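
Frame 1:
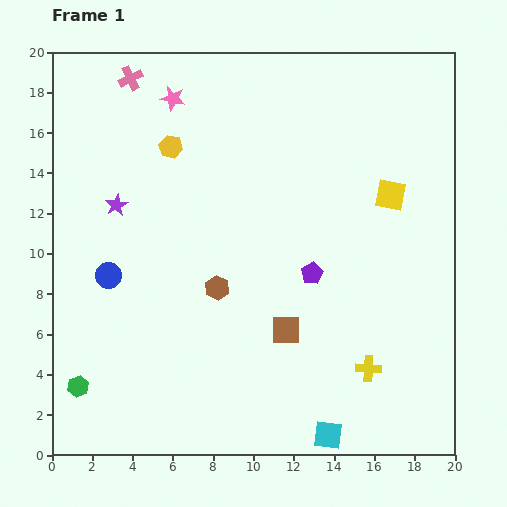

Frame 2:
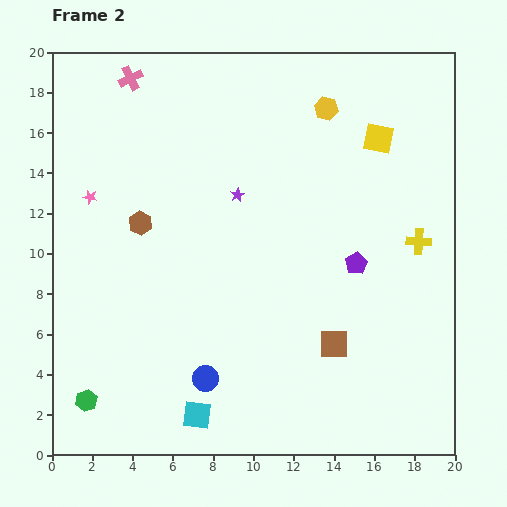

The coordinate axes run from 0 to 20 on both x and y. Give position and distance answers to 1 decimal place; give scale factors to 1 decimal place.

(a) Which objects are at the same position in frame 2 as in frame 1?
the pink cross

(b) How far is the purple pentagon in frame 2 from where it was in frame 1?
2.3

The purple pentagon moved from (12.9, 9.0) to (15.1, 9.5), a distance of √(2.2² + 0.5²) ≈ 2.3.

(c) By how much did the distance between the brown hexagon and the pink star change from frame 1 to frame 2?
-6.9

Distance in frame 1: 9.7. Distance in frame 2: 2.8.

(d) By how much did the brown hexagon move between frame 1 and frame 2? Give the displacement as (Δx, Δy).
(-3.8, 3.2)

The brown hexagon was at (8.2, 8.3) in frame 1 and (4.4, 11.5) in frame 2.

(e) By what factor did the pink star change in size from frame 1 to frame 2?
0.6×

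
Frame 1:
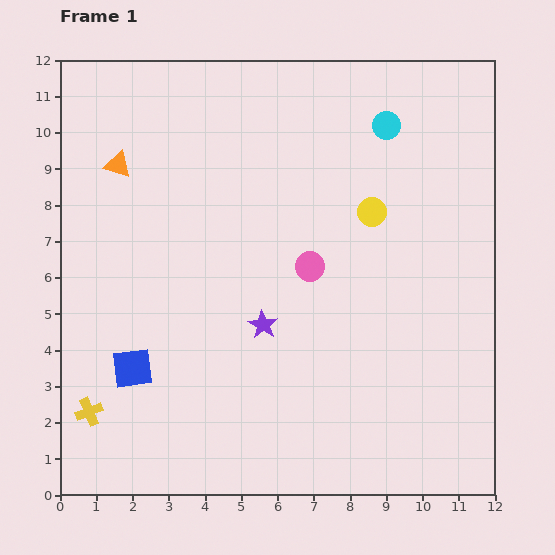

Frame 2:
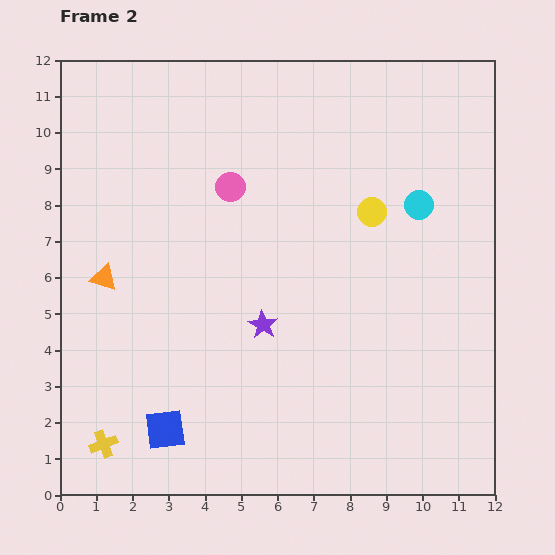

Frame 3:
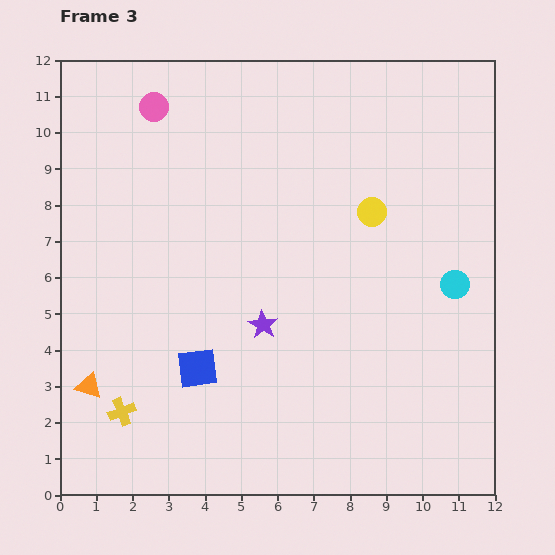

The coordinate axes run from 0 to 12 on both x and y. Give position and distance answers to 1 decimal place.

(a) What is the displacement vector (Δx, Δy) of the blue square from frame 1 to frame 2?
(0.9, -1.7)

The blue square was at (2.0, 3.5) in frame 1 and (2.9, 1.8) in frame 2.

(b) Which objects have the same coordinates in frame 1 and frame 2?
the yellow circle, the purple star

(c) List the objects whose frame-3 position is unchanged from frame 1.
the yellow circle, the purple star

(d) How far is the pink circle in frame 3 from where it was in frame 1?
6.2

The pink circle moved from (6.9, 6.3) to (2.6, 10.7), a distance of √(4.3² + 4.4²) ≈ 6.2.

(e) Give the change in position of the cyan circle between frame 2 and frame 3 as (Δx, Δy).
(1.0, -2.2)

The cyan circle was at (9.9, 8.0) in frame 2 and (10.9, 5.8) in frame 3.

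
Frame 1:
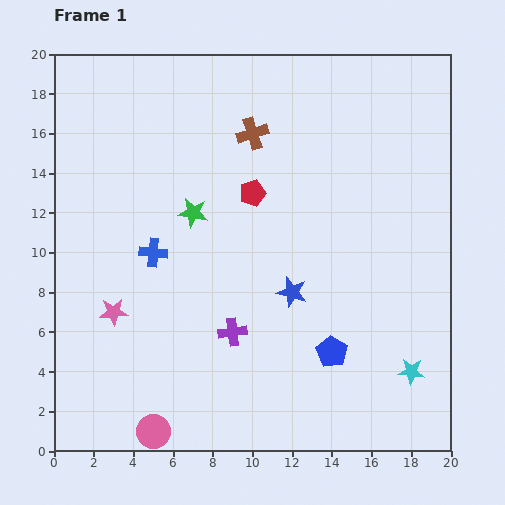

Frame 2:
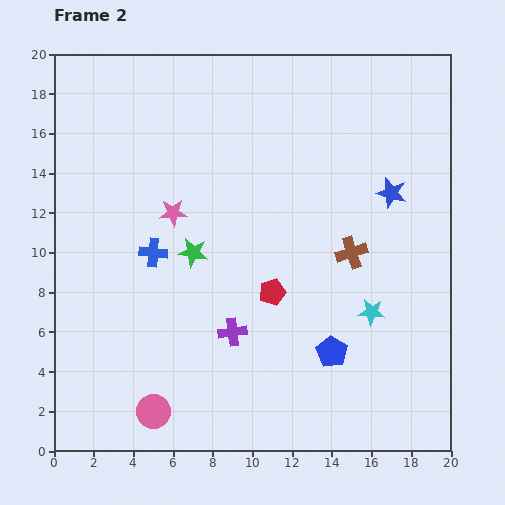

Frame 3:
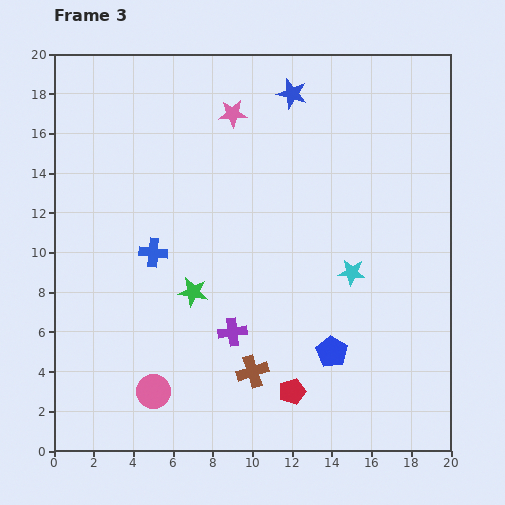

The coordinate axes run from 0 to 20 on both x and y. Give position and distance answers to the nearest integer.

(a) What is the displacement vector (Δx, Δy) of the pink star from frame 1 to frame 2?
(3, 5)

The pink star was at (3, 7) in frame 1 and (6, 12) in frame 2.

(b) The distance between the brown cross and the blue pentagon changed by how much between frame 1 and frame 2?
-7

Distance in frame 1: 12. Distance in frame 2: 5.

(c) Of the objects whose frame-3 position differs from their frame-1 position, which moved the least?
the pink circle

(moved 2)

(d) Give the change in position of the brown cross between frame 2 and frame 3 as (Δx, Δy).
(-5, -6)

The brown cross was at (15, 10) in frame 2 and (10, 4) in frame 3.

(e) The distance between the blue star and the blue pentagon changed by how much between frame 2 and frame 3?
+4

Distance in frame 2: 9. Distance in frame 3: 13.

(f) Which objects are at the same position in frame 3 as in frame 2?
the blue cross, the purple cross, the blue pentagon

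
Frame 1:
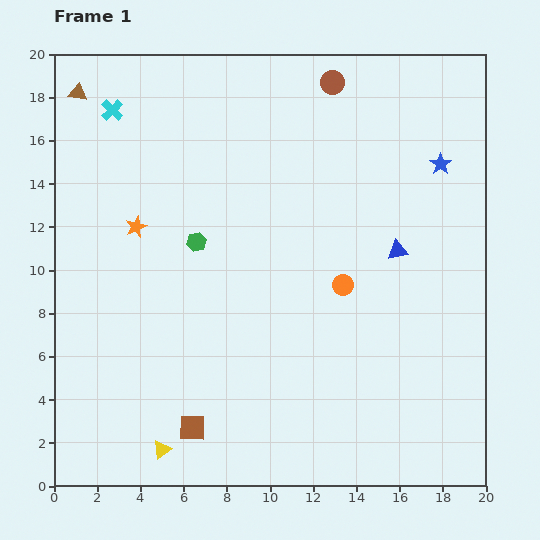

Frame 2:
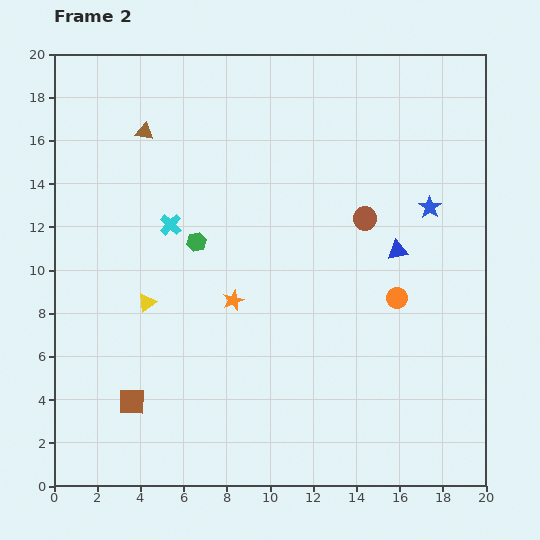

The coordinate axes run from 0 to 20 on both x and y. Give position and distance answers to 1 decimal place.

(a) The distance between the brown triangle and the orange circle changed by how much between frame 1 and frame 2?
-1.2

Distance in frame 1: 15.2. Distance in frame 2: 14.0.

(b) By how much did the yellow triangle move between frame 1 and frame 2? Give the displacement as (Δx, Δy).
(-0.7, 6.8)

The yellow triangle was at (5.0, 1.7) in frame 1 and (4.3, 8.5) in frame 2.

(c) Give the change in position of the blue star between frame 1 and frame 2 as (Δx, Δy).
(-0.5, -2.0)

The blue star was at (17.9, 14.9) in frame 1 and (17.4, 12.9) in frame 2.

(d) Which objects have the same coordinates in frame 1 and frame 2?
the green hexagon, the blue triangle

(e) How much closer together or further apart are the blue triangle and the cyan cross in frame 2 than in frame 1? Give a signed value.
-4.1

Distance in frame 1: 14.7. Distance in frame 2: 10.6.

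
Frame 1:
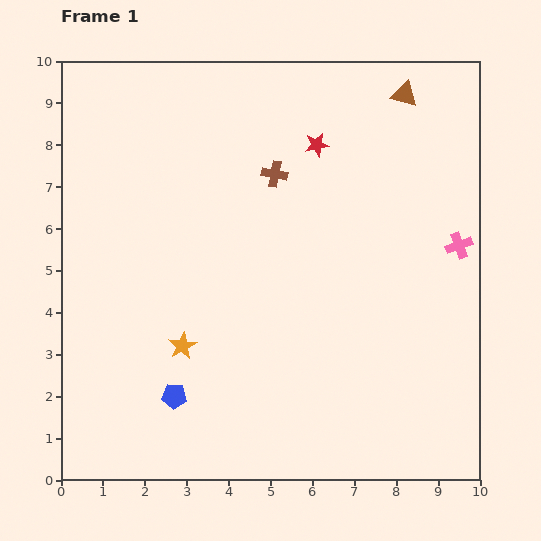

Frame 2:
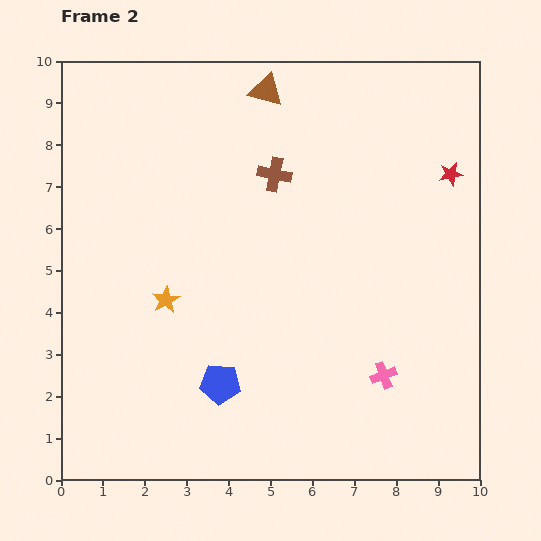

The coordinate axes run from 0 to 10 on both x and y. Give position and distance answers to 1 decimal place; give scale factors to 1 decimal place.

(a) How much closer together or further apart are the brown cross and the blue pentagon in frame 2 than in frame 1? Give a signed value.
-0.6

Distance in frame 1: 5.8. Distance in frame 2: 5.2.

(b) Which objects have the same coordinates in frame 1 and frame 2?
the brown cross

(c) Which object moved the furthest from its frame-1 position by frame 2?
the pink cross

(moved 3.6; next 3.3)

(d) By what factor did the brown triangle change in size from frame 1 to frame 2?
1.3×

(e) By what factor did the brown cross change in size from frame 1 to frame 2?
1.3×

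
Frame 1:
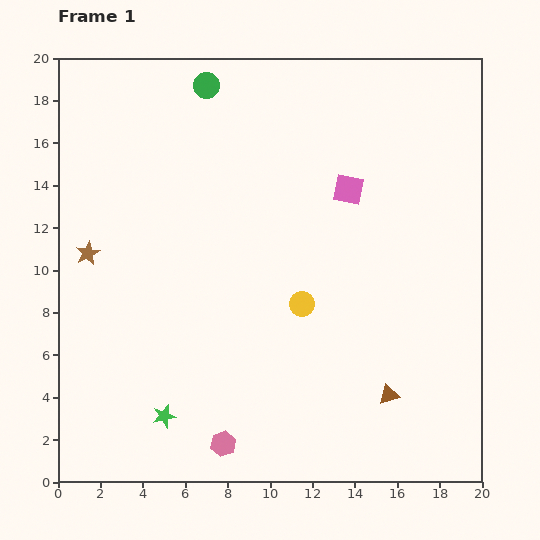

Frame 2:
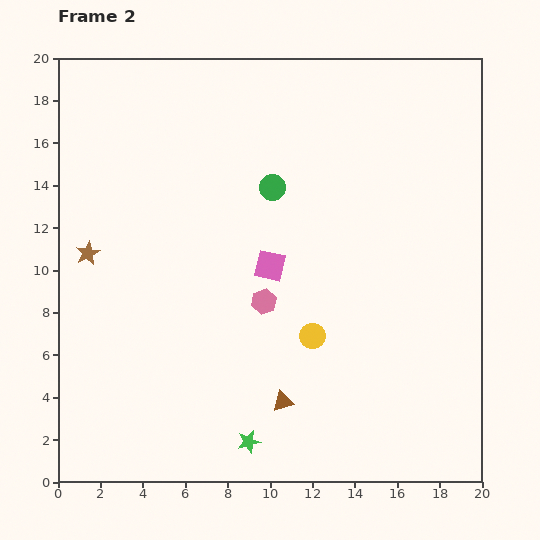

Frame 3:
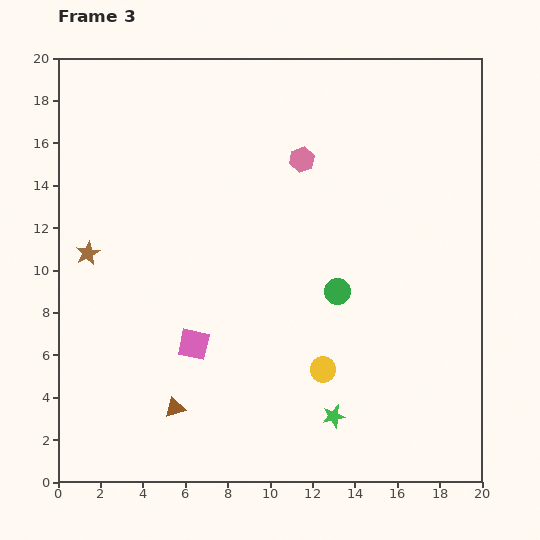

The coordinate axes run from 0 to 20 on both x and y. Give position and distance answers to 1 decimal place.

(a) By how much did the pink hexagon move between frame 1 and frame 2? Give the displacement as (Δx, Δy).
(1.9, 6.7)

The pink hexagon was at (7.8, 1.8) in frame 1 and (9.7, 8.5) in frame 2.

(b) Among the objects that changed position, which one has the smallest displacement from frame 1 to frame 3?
the yellow circle

(moved 3.3)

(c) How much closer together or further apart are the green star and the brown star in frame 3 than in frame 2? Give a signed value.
+2.2

Distance in frame 2: 11.7. Distance in frame 3: 13.9.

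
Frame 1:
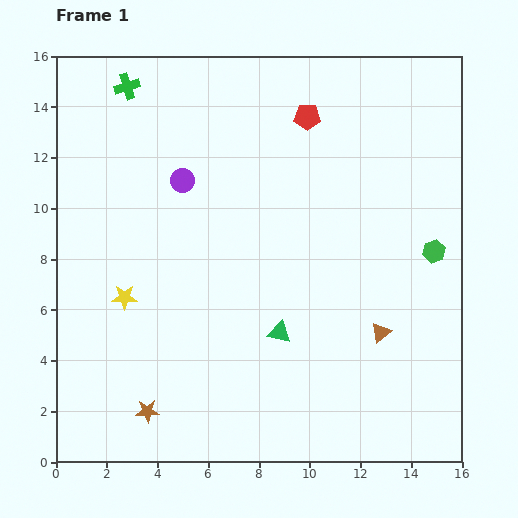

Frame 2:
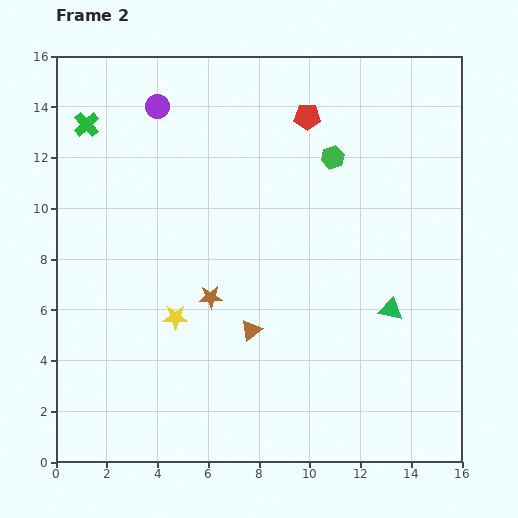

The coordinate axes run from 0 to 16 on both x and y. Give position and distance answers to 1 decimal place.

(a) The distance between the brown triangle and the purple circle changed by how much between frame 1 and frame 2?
-0.3

Distance in frame 1: 9.8. Distance in frame 2: 9.5.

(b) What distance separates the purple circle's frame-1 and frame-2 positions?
3.1

The purple circle moved from (5.0, 11.1) to (4.0, 14.0), a distance of √(1.0² + 2.9²) ≈ 3.1.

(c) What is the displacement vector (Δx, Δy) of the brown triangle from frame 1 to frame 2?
(-5.1, 0.1)

The brown triangle was at (12.8, 5.1) in frame 1 and (7.7, 5.2) in frame 2.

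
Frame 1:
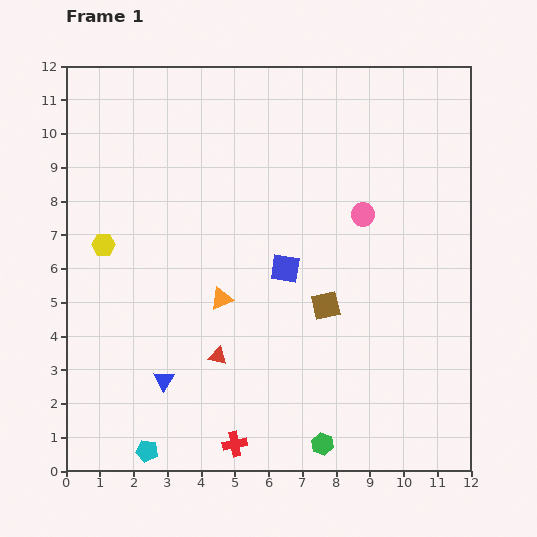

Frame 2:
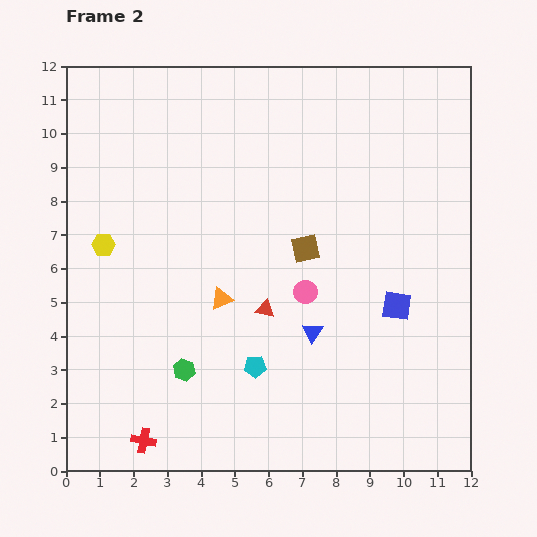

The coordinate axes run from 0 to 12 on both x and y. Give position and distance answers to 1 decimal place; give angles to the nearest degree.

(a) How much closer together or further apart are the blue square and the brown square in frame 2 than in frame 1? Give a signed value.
+1.6

Distance in frame 1: 1.6. Distance in frame 2: 3.2.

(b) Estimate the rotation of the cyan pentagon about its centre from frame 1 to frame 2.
15° counter-clockwise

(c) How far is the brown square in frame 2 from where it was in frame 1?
1.8

The brown square moved from (7.7, 4.9) to (7.1, 6.6), a distance of √(0.6² + 1.7²) ≈ 1.8.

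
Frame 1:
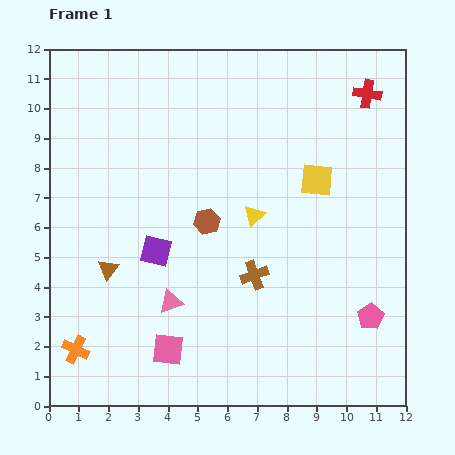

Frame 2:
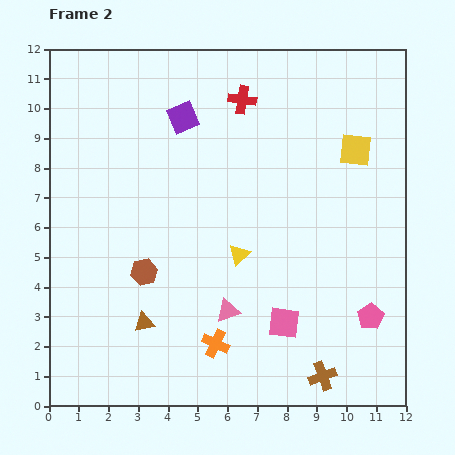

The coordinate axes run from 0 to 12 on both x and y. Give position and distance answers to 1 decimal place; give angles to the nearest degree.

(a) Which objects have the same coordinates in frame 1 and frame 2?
the pink pentagon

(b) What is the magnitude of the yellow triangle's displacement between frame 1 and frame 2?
1.4

The yellow triangle moved from (6.9, 6.4) to (6.4, 5.1), a distance of √(0.5² + 1.3²) ≈ 1.4.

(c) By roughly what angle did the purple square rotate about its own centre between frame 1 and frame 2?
36° counter-clockwise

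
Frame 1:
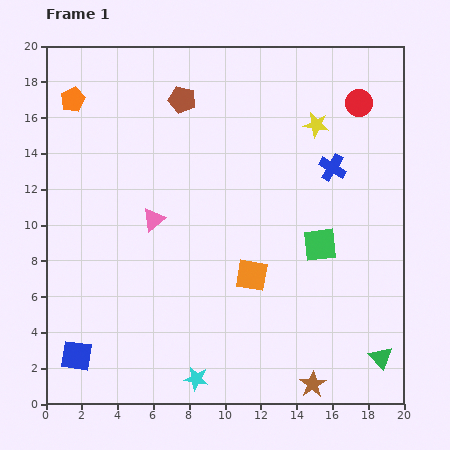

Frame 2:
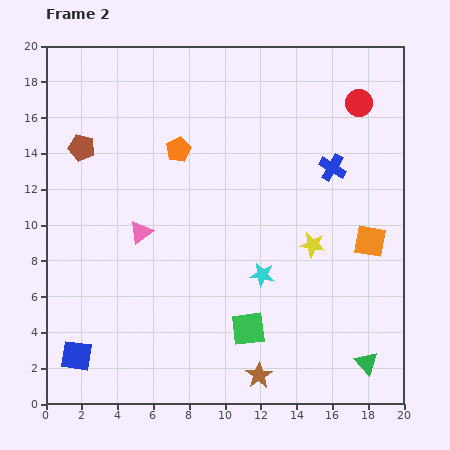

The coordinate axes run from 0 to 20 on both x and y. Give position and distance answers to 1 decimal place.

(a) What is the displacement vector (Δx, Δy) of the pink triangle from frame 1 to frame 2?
(-0.7, -0.7)

The pink triangle was at (6.0, 10.3) in frame 1 and (5.3, 9.6) in frame 2.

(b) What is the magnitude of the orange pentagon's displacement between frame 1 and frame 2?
6.5

The orange pentagon moved from (1.5, 17.0) to (7.4, 14.2), a distance of √(5.9² + 2.8²) ≈ 6.5.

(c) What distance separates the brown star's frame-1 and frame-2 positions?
3.0

The brown star moved from (14.9, 1.1) to (11.9, 1.6), a distance of √(3.0² + 0.5²) ≈ 3.0.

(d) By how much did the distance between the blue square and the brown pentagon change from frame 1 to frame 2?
-3.9

Distance in frame 1: 15.5. Distance in frame 2: 11.6.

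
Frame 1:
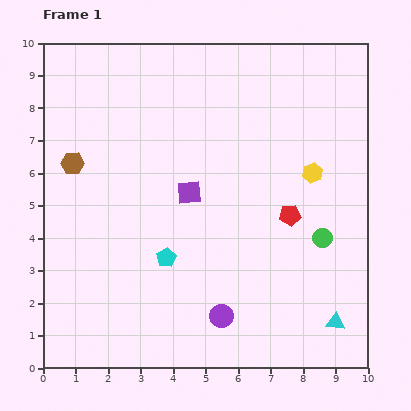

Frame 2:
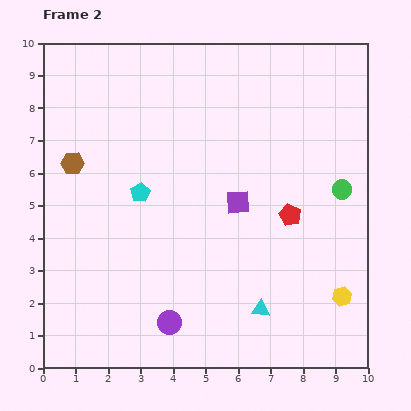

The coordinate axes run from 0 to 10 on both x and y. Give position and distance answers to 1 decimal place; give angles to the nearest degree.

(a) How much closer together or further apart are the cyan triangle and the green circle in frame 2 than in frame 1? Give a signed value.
+1.9

Distance in frame 1: 2.6. Distance in frame 2: 4.5.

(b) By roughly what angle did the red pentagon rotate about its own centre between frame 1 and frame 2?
30° clockwise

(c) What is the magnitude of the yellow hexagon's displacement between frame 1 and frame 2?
3.9

The yellow hexagon moved from (8.3, 6.0) to (9.2, 2.2), a distance of √(0.9² + 3.8²) ≈ 3.9.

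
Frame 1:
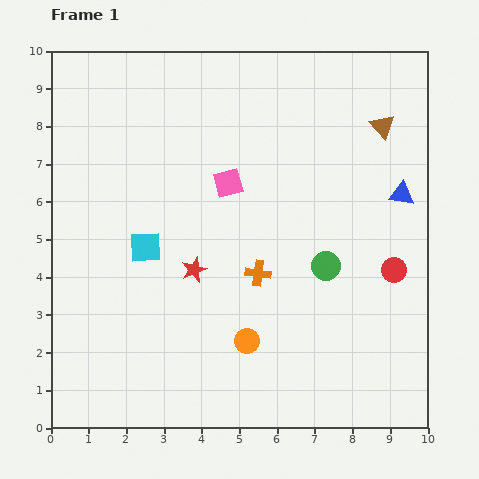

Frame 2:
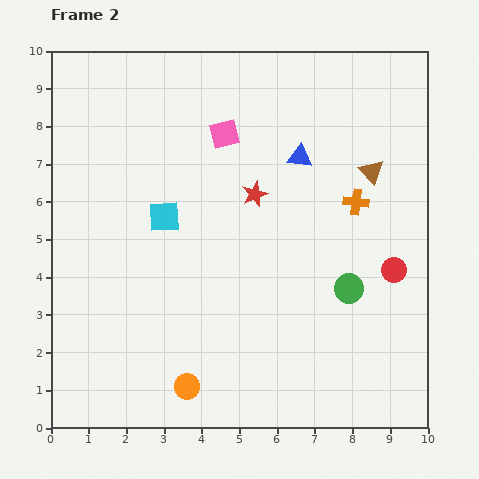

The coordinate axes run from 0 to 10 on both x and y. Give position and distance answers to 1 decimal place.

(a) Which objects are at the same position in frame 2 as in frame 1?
the red circle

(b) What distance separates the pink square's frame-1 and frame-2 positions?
1.3

The pink square moved from (4.7, 6.5) to (4.6, 7.8), a distance of √(0.1² + 1.3²) ≈ 1.3.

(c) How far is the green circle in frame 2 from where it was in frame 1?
0.8

The green circle moved from (7.3, 4.3) to (7.9, 3.7), a distance of √(0.6² + 0.6²) ≈ 0.8.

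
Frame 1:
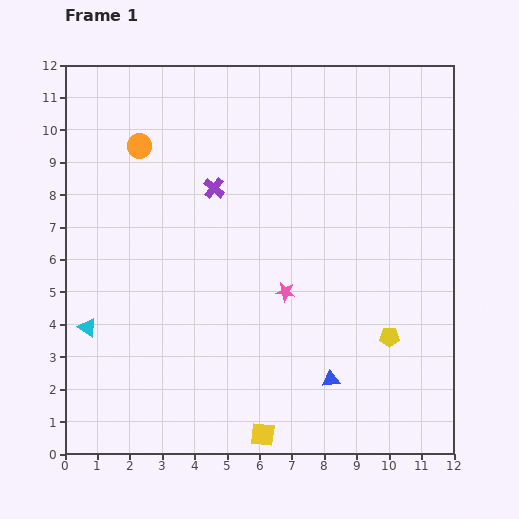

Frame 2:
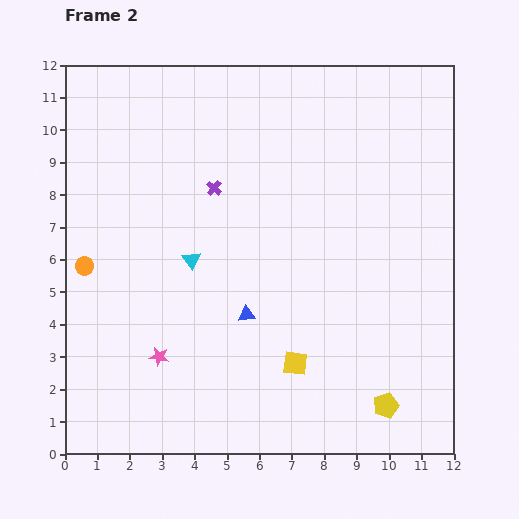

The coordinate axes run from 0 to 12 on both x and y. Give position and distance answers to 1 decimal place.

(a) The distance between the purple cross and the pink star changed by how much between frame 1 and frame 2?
+1.6

Distance in frame 1: 3.9. Distance in frame 2: 5.5.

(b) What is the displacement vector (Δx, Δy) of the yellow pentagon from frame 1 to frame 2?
(-0.1, -2.1)

The yellow pentagon was at (10.0, 3.6) in frame 1 and (9.9, 1.5) in frame 2.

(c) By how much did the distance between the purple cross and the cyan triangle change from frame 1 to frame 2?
-3.5

Distance in frame 1: 5.8. Distance in frame 2: 2.3.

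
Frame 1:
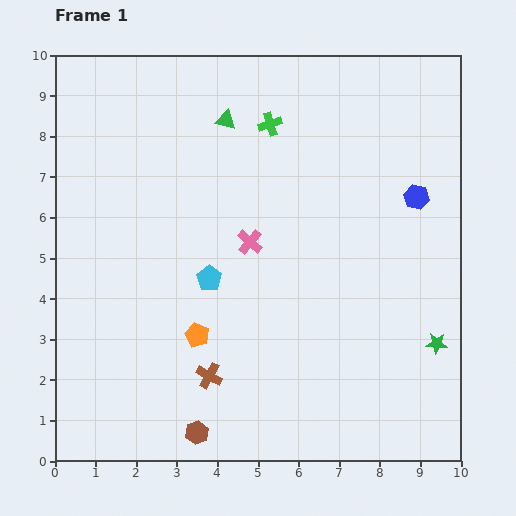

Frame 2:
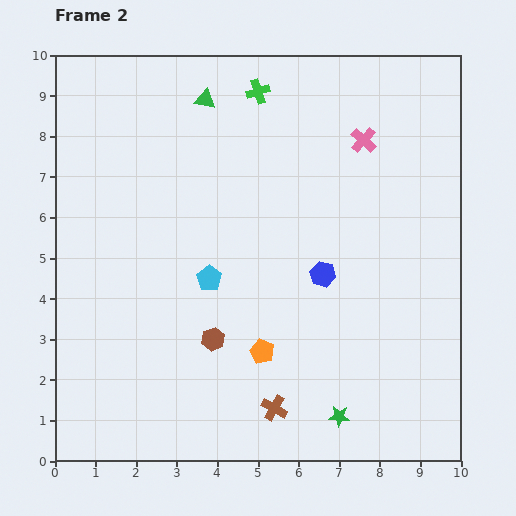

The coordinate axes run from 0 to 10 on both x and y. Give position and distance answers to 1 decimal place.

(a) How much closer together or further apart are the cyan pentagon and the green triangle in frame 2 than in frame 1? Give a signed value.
+0.5

Distance in frame 1: 3.9. Distance in frame 2: 4.4.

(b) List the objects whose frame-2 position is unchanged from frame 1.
the cyan pentagon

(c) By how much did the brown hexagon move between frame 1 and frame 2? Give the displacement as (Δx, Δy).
(0.4, 2.3)

The brown hexagon was at (3.5, 0.7) in frame 1 and (3.9, 3.0) in frame 2.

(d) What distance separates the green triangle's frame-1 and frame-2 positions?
0.7

The green triangle moved from (4.2, 8.4) to (3.7, 8.9), a distance of √(0.5² + 0.5²) ≈ 0.7.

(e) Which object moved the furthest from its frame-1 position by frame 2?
the pink cross

(moved 3.8; next 3.0)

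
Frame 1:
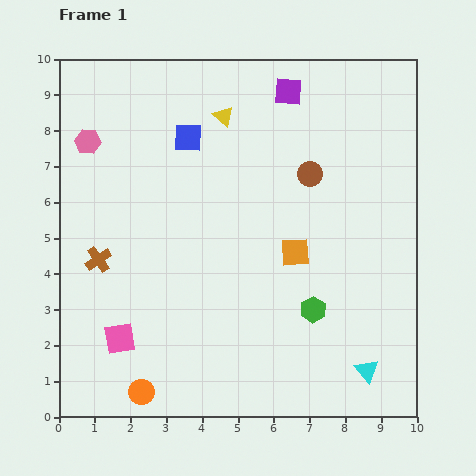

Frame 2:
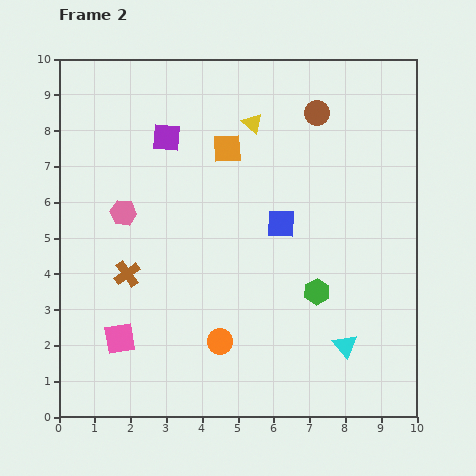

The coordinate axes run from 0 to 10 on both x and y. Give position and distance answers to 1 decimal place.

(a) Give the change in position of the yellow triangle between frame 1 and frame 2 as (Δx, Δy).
(0.8, -0.2)

The yellow triangle was at (4.6, 8.4) in frame 1 and (5.4, 8.2) in frame 2.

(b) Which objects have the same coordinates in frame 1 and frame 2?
the pink square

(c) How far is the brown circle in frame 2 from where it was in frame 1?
1.7

The brown circle moved from (7.0, 6.8) to (7.2, 8.5), a distance of √(0.2² + 1.7²) ≈ 1.7.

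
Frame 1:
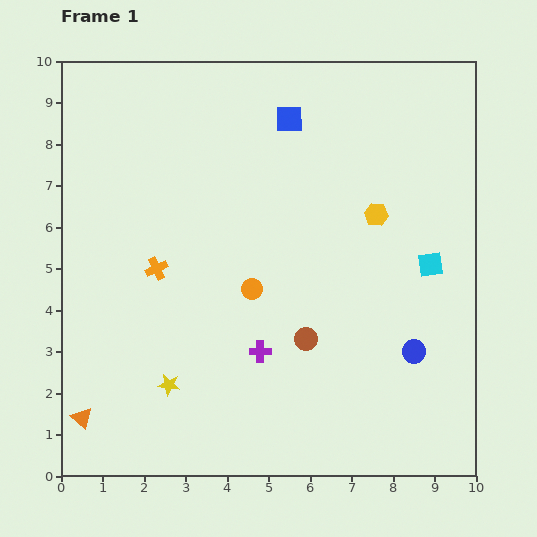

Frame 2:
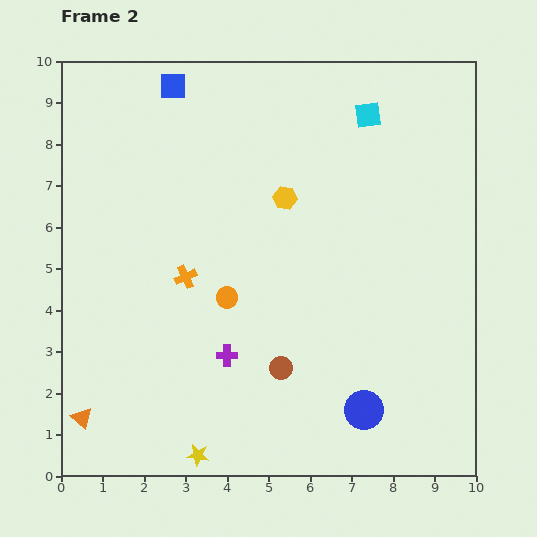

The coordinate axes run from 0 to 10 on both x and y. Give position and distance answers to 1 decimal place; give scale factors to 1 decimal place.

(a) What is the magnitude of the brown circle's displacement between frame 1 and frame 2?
0.9

The brown circle moved from (5.9, 3.3) to (5.3, 2.6), a distance of √(0.6² + 0.7²) ≈ 0.9.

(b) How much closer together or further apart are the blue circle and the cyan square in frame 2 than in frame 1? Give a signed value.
+5.0

Distance in frame 1: 2.1. Distance in frame 2: 7.1.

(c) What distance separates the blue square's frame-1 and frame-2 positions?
2.9

The blue square moved from (5.5, 8.6) to (2.7, 9.4), a distance of √(2.8² + 0.8²) ≈ 2.9.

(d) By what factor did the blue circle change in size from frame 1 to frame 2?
1.7×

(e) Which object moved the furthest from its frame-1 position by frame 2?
the cyan square

(moved 3.9; next 2.9)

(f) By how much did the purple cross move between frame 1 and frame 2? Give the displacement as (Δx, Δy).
(-0.8, -0.1)

The purple cross was at (4.8, 3.0) in frame 1 and (4.0, 2.9) in frame 2.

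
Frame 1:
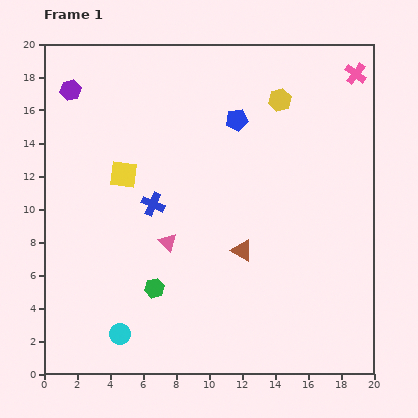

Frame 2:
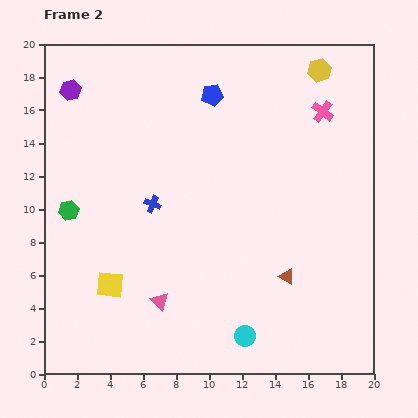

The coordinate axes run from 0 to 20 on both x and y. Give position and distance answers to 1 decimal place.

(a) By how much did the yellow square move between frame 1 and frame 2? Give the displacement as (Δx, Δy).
(-0.8, -6.7)

The yellow square was at (4.8, 12.1) in frame 1 and (4.0, 5.4) in frame 2.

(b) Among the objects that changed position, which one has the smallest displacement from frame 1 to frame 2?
the blue pentagon

(moved 2.1)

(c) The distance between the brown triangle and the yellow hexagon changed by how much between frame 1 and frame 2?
+3.3

Distance in frame 1: 9.4. Distance in frame 2: 12.7.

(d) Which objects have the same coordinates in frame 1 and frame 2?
the blue cross, the purple hexagon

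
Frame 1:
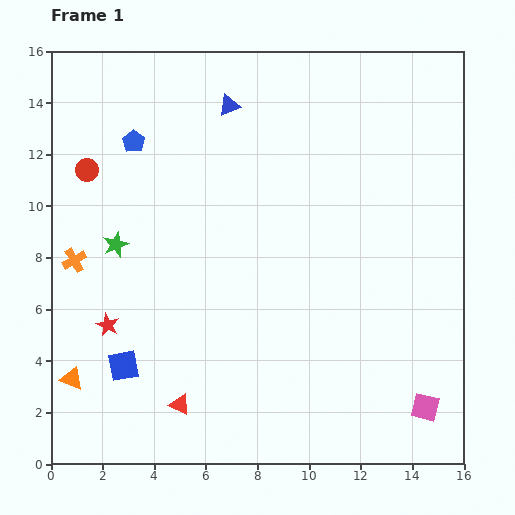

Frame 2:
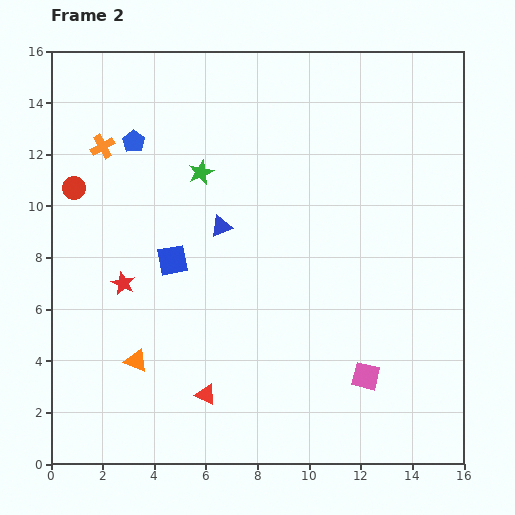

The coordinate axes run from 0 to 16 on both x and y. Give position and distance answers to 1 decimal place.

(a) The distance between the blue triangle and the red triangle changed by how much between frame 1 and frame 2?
-5.3

Distance in frame 1: 11.8. Distance in frame 2: 6.5.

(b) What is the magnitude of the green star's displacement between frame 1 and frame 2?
4.3

The green star moved from (2.5, 8.5) to (5.8, 11.3), a distance of √(3.3² + 2.8²) ≈ 4.3.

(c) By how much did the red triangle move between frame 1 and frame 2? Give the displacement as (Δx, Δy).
(1.0, 0.4)

The red triangle was at (5.0, 2.3) in frame 1 and (6.0, 2.7) in frame 2.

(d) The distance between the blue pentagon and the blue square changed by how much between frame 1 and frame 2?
-3.9

Distance in frame 1: 8.7. Distance in frame 2: 4.8.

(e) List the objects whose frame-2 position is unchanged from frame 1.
the blue pentagon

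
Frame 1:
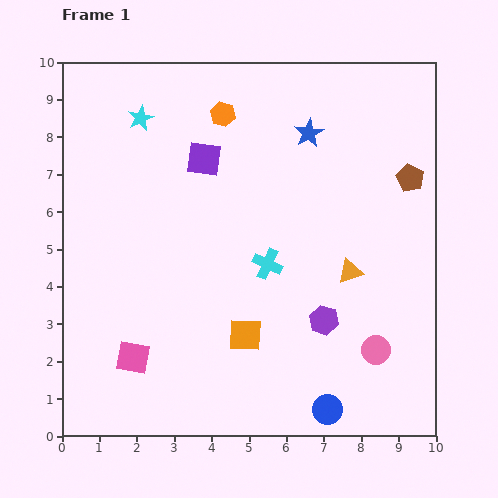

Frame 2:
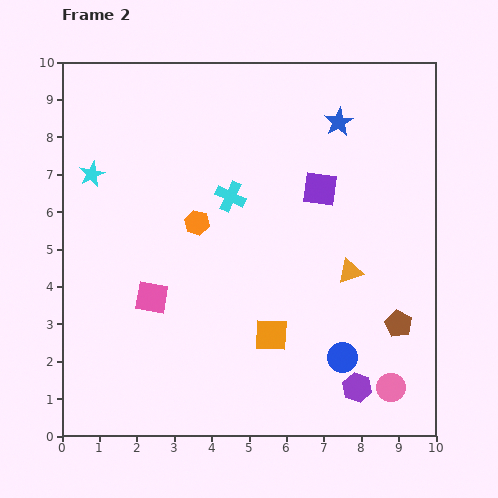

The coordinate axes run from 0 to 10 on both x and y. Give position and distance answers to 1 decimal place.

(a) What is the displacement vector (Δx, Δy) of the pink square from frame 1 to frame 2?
(0.5, 1.6)

The pink square was at (1.9, 2.1) in frame 1 and (2.4, 3.7) in frame 2.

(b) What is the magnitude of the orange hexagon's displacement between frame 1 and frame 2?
3.0

The orange hexagon moved from (4.3, 8.6) to (3.6, 5.7), a distance of √(0.7² + 2.9²) ≈ 3.0.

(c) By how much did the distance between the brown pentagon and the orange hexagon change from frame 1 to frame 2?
+0.7

Distance in frame 1: 5.3. Distance in frame 2: 6.0.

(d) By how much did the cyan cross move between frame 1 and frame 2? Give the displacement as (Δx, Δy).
(-1.0, 1.8)

The cyan cross was at (5.5, 4.6) in frame 1 and (4.5, 6.4) in frame 2.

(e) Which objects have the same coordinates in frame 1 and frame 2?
the orange triangle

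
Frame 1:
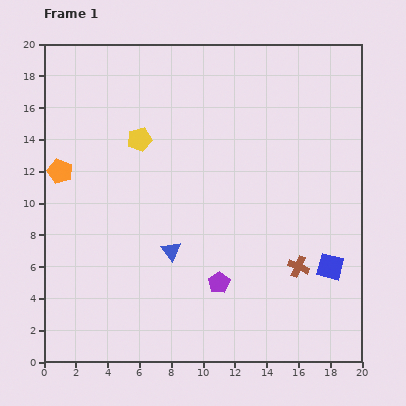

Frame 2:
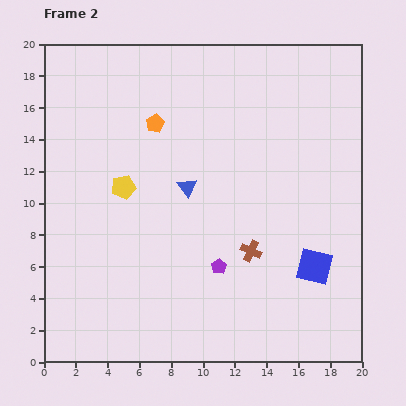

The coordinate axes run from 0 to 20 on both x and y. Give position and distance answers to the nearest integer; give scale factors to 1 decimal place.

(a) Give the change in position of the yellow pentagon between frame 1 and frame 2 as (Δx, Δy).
(-1, -3)

The yellow pentagon was at (6, 14) in frame 1 and (5, 11) in frame 2.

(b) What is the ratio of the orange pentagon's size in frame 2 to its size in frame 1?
0.7×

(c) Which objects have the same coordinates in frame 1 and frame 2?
none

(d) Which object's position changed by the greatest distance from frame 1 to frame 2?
the orange pentagon

(moved 7; next 4)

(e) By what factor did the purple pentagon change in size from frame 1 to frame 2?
0.7×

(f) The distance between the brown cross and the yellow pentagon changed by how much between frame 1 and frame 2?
-4

Distance in frame 1: 13. Distance in frame 2: 9.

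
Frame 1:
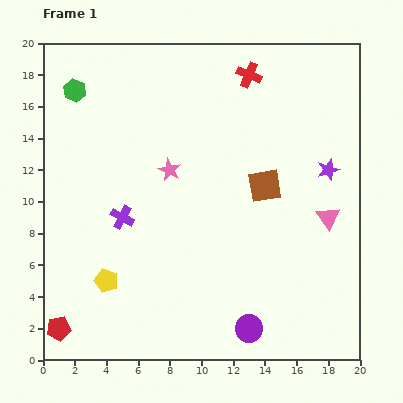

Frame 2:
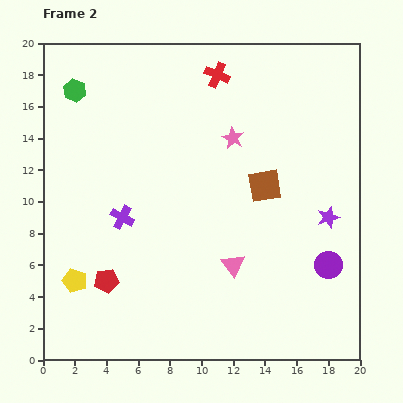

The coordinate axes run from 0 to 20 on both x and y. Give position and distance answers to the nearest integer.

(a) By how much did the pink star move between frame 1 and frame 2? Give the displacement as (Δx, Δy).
(4, 2)

The pink star was at (8, 12) in frame 1 and (12, 14) in frame 2.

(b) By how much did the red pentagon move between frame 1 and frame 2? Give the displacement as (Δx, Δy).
(3, 3)

The red pentagon was at (1, 2) in frame 1 and (4, 5) in frame 2.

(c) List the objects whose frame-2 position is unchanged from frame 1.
the brown square, the green hexagon, the purple cross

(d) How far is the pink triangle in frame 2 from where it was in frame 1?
7

The pink triangle moved from (18, 9) to (12, 6), a distance of √(6² + 3²) ≈ 7.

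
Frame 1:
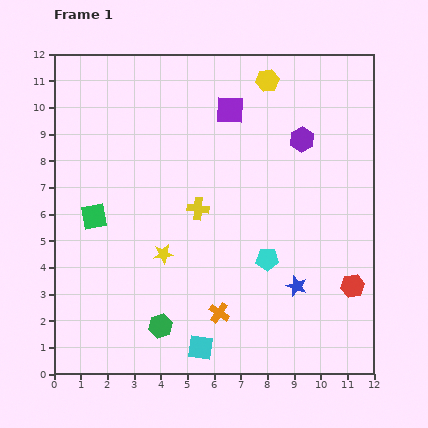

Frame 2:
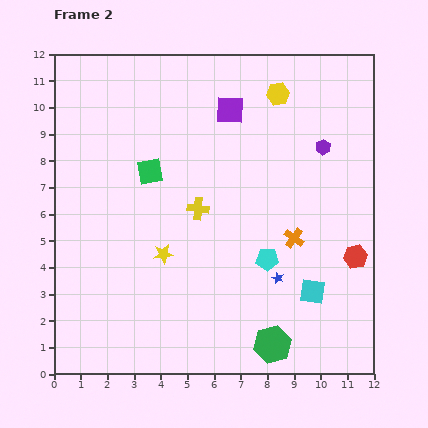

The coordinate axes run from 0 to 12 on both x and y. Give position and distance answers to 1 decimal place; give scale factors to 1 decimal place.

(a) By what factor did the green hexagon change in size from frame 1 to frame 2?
1.5×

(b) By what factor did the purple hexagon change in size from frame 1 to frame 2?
0.6×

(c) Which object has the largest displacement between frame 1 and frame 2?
the cyan square

(moved 4.7; next 4.3)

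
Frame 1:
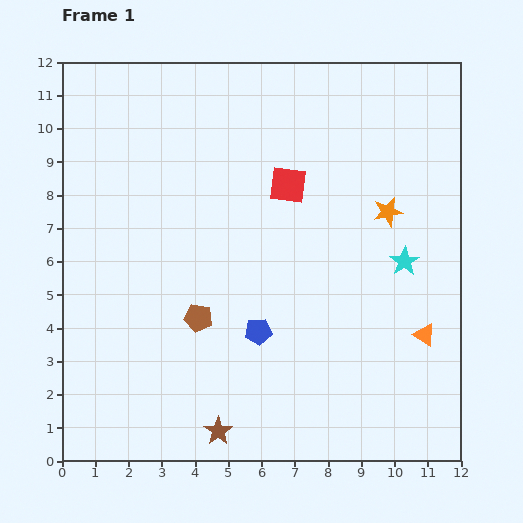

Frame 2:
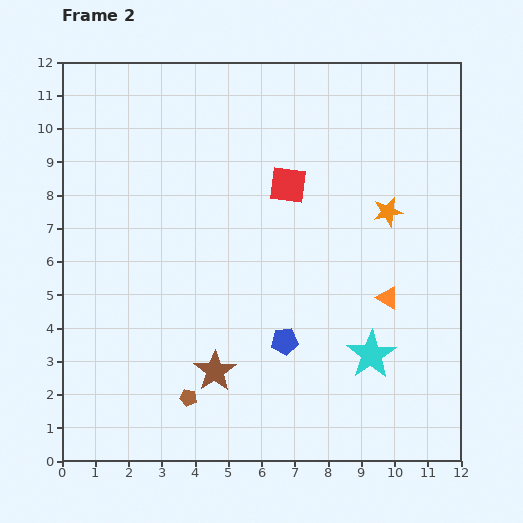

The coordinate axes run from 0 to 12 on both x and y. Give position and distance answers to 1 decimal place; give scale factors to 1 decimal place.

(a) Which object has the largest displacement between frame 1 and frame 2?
the cyan star

(moved 3.0; next 2.4)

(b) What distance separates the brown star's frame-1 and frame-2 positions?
1.8

The brown star moved from (4.7, 0.9) to (4.6, 2.7), a distance of √(0.1² + 1.8²) ≈ 1.8.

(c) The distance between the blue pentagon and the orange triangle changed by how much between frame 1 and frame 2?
-1.6

Distance in frame 1: 5.0. Distance in frame 2: 3.4.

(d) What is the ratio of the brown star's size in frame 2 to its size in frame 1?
1.5×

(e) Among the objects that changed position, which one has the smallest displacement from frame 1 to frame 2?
the blue pentagon

(moved 0.9)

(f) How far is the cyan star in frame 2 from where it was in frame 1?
3.0

The cyan star moved from (10.3, 6.0) to (9.3, 3.2), a distance of √(1.0² + 2.8²) ≈ 3.0.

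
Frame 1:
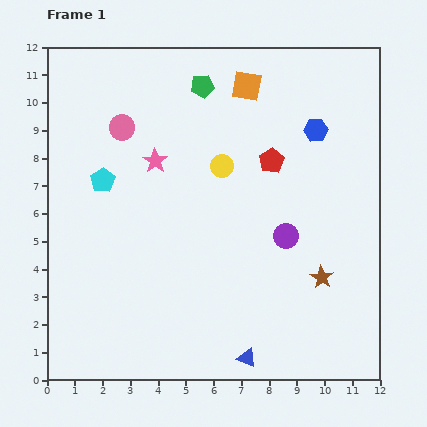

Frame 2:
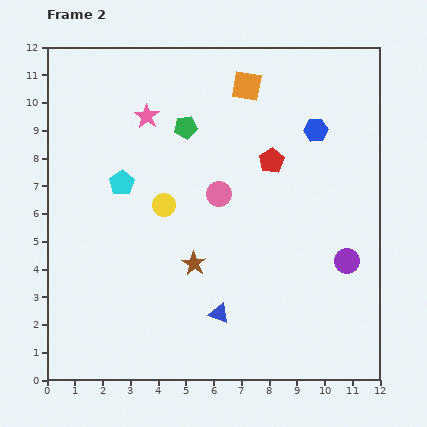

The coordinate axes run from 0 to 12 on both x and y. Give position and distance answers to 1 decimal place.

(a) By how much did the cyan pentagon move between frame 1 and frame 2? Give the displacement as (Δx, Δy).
(0.7, -0.1)

The cyan pentagon was at (2.0, 7.2) in frame 1 and (2.7, 7.1) in frame 2.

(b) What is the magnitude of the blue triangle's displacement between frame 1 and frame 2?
1.9

The blue triangle moved from (7.2, 0.8) to (6.2, 2.4), a distance of √(1.0² + 1.6²) ≈ 1.9.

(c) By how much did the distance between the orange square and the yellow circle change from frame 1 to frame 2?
+2.2

Distance in frame 1: 3.0. Distance in frame 2: 5.2.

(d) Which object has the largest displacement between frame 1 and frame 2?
the brown star

(moved 4.6; next 4.2)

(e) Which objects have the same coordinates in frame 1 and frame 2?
the orange square, the red pentagon, the blue hexagon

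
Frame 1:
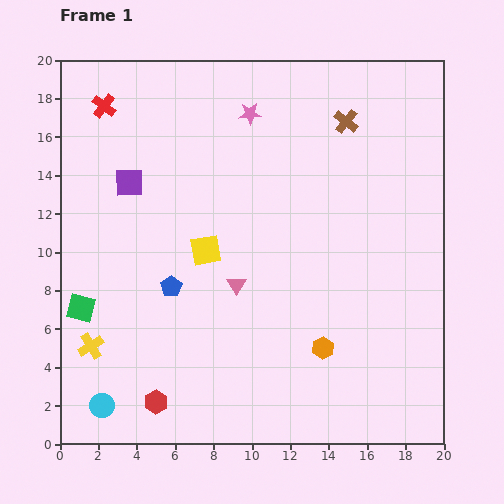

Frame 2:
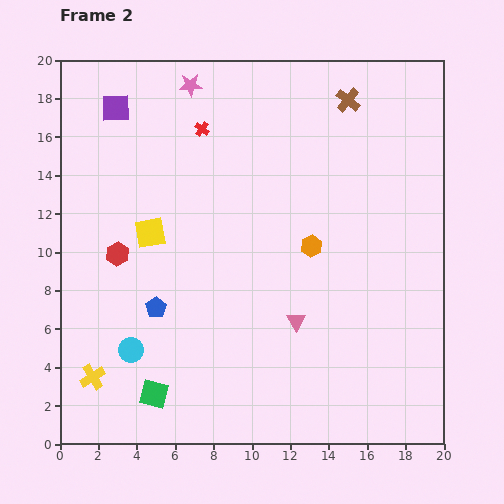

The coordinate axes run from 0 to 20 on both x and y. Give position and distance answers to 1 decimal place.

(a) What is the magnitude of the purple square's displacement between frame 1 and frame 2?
4.0

The purple square moved from (3.6, 13.6) to (2.9, 17.5), a distance of √(0.7² + 3.9²) ≈ 4.0.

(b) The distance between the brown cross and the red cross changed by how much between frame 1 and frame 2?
-4.9

Distance in frame 1: 12.6. Distance in frame 2: 7.7.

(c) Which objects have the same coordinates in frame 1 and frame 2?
none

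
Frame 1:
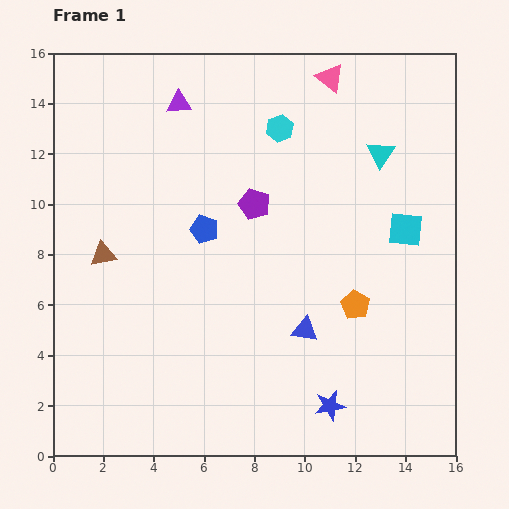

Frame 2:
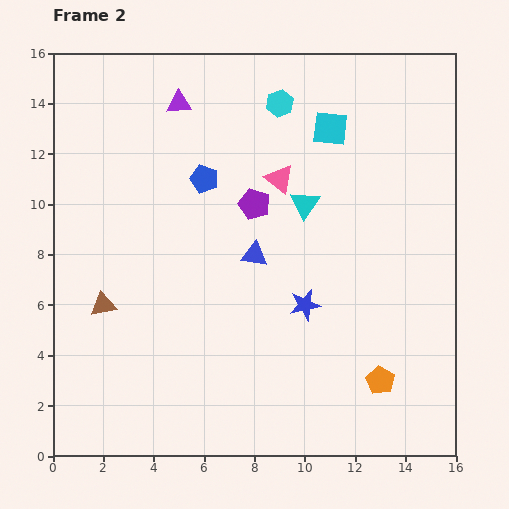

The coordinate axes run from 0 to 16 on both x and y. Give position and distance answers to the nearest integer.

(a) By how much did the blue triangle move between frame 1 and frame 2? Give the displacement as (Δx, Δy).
(-2, 3)

The blue triangle was at (10, 5) in frame 1 and (8, 8) in frame 2.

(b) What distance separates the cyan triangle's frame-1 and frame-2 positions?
4

The cyan triangle moved from (13, 12) to (10, 10), a distance of √(3² + 2²) ≈ 4.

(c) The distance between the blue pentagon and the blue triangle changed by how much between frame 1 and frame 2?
-2

Distance in frame 1: 6. Distance in frame 2: 4.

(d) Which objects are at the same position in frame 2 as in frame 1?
the purple triangle, the purple pentagon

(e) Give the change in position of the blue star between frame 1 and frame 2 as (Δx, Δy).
(-1, 4)

The blue star was at (11, 2) in frame 1 and (10, 6) in frame 2.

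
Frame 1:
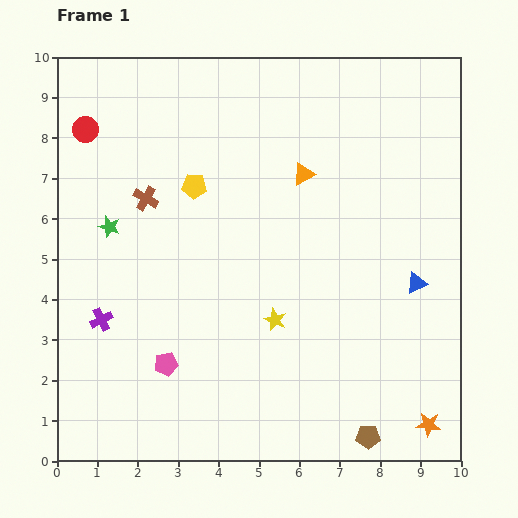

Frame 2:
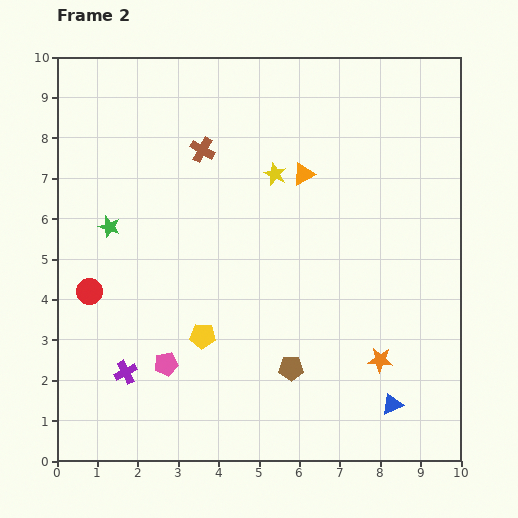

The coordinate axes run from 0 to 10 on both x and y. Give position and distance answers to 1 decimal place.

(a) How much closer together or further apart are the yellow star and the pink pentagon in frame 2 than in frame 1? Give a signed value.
+2.5

Distance in frame 1: 2.9. Distance in frame 2: 5.4.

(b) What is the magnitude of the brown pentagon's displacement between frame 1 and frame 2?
2.5

The brown pentagon moved from (7.7, 0.6) to (5.8, 2.3), a distance of √(1.9² + 1.7²) ≈ 2.5.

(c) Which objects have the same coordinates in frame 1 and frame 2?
the orange triangle, the pink pentagon, the green star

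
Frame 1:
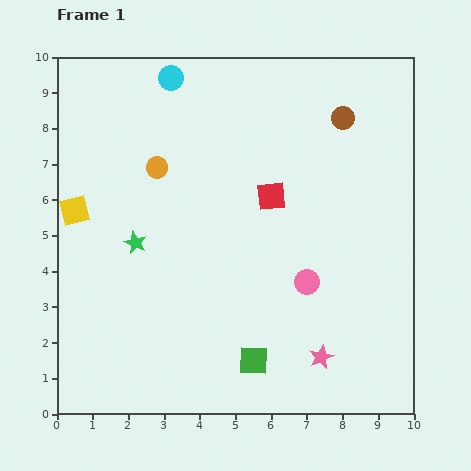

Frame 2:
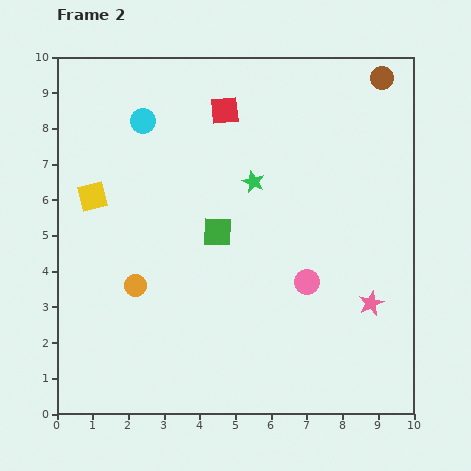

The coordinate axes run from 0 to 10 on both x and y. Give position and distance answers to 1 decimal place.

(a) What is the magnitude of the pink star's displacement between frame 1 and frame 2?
2.1

The pink star moved from (7.4, 1.6) to (8.8, 3.1), a distance of √(1.4² + 1.5²) ≈ 2.1.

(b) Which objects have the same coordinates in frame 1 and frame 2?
the pink circle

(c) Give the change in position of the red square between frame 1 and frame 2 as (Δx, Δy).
(-1.3, 2.4)

The red square was at (6.0, 6.1) in frame 1 and (4.7, 8.5) in frame 2.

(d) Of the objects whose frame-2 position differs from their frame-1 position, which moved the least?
the yellow square

(moved 0.6)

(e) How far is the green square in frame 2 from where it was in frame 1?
3.7

The green square moved from (5.5, 1.5) to (4.5, 5.1), a distance of √(1.0² + 3.6²) ≈ 3.7.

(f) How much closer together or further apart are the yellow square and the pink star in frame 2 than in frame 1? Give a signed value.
+0.4

Distance in frame 1: 8.0. Distance in frame 2: 8.4.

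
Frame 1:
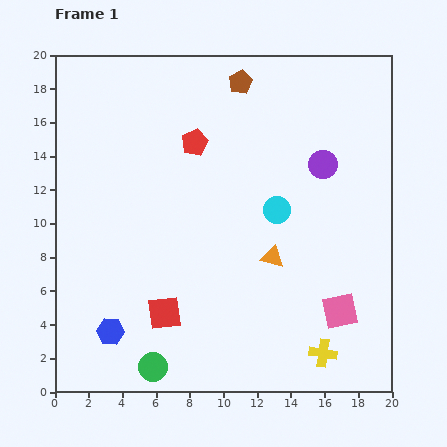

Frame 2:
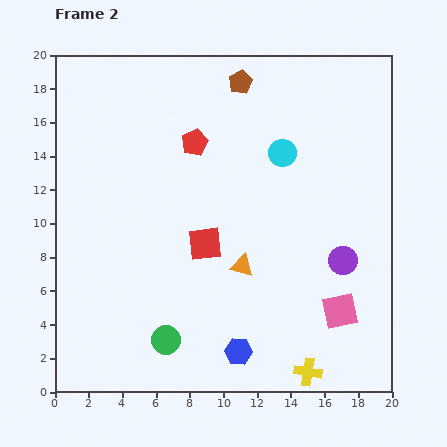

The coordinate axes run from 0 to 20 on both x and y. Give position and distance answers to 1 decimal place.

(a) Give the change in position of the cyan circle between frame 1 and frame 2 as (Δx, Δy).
(0.3, 3.4)

The cyan circle was at (13.2, 10.8) in frame 1 and (13.5, 14.2) in frame 2.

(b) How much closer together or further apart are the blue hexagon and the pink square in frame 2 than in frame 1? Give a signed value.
-7.2

Distance in frame 1: 13.7. Distance in frame 2: 6.5.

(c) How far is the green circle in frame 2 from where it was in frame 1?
1.8

The green circle moved from (5.8, 1.5) to (6.6, 3.1), a distance of √(0.8² + 1.6²) ≈ 1.8.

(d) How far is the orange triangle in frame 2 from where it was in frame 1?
1.9

The orange triangle moved from (12.9, 8.0) to (11.1, 7.5), a distance of √(1.8² + 0.5²) ≈ 1.9.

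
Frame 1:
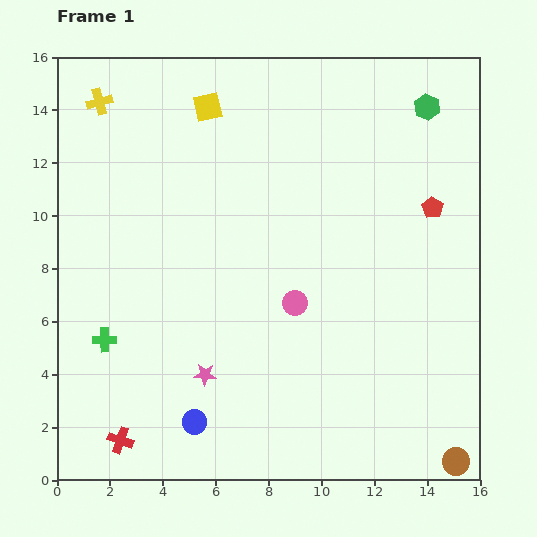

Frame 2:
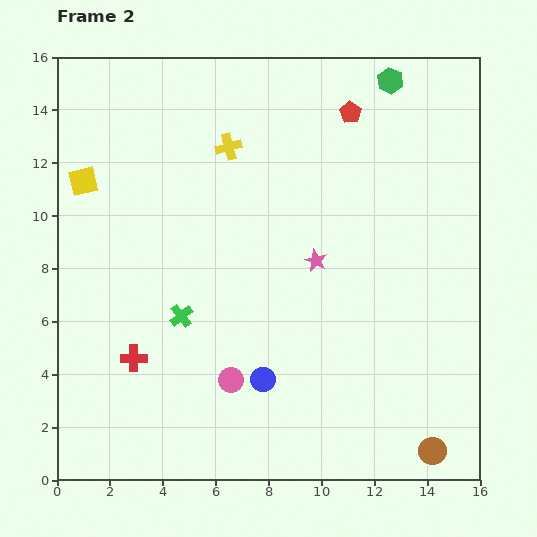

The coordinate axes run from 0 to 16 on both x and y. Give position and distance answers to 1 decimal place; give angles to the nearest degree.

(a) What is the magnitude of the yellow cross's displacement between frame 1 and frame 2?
5.2

The yellow cross moved from (1.6, 14.3) to (6.5, 12.6), a distance of √(4.9² + 1.7²) ≈ 5.2.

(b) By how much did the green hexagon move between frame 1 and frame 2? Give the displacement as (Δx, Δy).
(-1.4, 1.0)

The green hexagon was at (14.0, 14.1) in frame 1 and (12.6, 15.1) in frame 2.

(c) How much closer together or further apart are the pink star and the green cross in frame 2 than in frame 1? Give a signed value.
+1.5

Distance in frame 1: 4.0. Distance in frame 2: 5.5.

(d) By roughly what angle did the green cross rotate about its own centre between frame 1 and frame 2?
38° counter-clockwise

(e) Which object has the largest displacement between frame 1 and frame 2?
the pink star

(moved 6.0; next 5.5)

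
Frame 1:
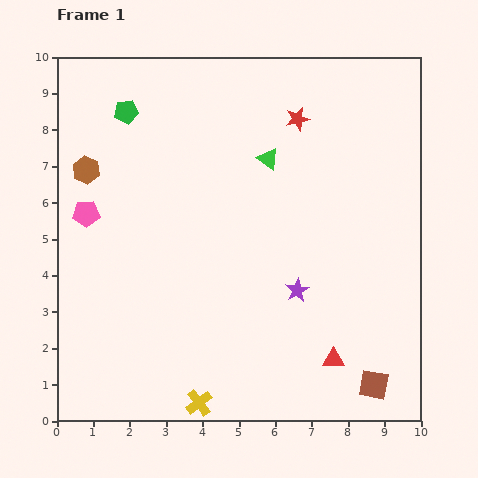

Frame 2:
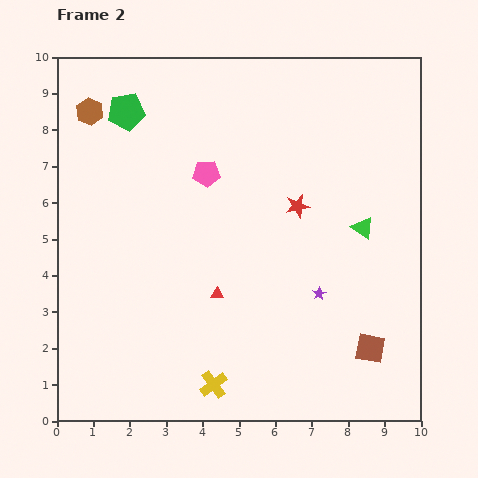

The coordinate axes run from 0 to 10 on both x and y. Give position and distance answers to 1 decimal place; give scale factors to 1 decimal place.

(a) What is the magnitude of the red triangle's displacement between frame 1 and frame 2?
3.7

The red triangle moved from (7.6, 1.7) to (4.4, 3.5), a distance of √(3.2² + 1.8²) ≈ 3.7.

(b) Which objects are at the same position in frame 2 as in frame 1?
the green pentagon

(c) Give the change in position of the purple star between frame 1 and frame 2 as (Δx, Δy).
(0.6, -0.1)

The purple star was at (6.6, 3.6) in frame 1 and (7.2, 3.5) in frame 2.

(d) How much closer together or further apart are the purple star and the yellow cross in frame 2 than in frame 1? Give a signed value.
-0.3

Distance in frame 1: 4.1. Distance in frame 2: 3.8.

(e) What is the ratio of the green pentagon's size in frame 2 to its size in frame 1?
1.6×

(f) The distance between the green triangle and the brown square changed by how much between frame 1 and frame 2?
-3.5

Distance in frame 1: 6.8. Distance in frame 2: 3.3.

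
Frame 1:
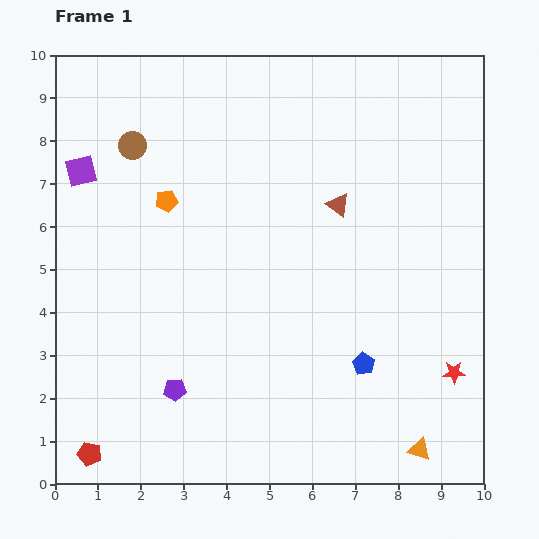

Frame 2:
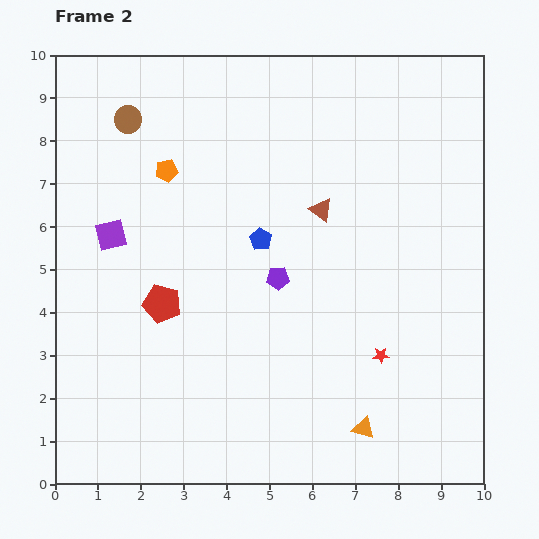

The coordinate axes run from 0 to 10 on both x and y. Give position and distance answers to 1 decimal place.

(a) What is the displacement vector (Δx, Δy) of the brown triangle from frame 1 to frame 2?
(-0.4, -0.1)

The brown triangle was at (6.6, 6.5) in frame 1 and (6.2, 6.4) in frame 2.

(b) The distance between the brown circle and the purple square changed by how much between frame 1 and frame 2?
+1.4

Distance in frame 1: 1.3. Distance in frame 2: 2.7.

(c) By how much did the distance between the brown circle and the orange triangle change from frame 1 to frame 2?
-0.7

Distance in frame 1: 9.8. Distance in frame 2: 9.1.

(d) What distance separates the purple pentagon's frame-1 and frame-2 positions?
3.5

The purple pentagon moved from (2.8, 2.2) to (5.2, 4.8), a distance of √(2.4² + 2.6²) ≈ 3.5.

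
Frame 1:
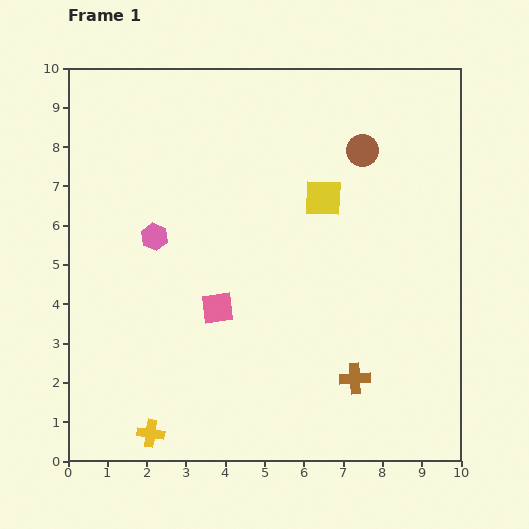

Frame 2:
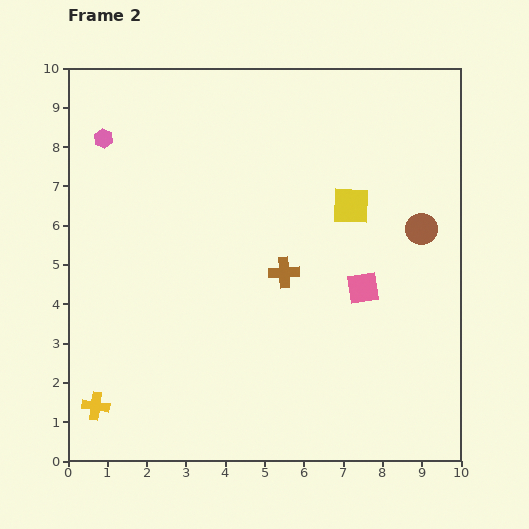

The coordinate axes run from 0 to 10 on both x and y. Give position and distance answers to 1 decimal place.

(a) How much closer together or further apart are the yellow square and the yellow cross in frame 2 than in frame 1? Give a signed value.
+0.9

Distance in frame 1: 7.4. Distance in frame 2: 8.3.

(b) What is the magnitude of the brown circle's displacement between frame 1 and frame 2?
2.5

The brown circle moved from (7.5, 7.9) to (9.0, 5.9), a distance of √(1.5² + 2.0²) ≈ 2.5.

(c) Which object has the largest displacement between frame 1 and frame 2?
the pink square

(moved 3.7; next 3.2)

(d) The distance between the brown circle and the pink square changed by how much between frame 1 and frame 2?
-3.3

Distance in frame 1: 5.4. Distance in frame 2: 2.1.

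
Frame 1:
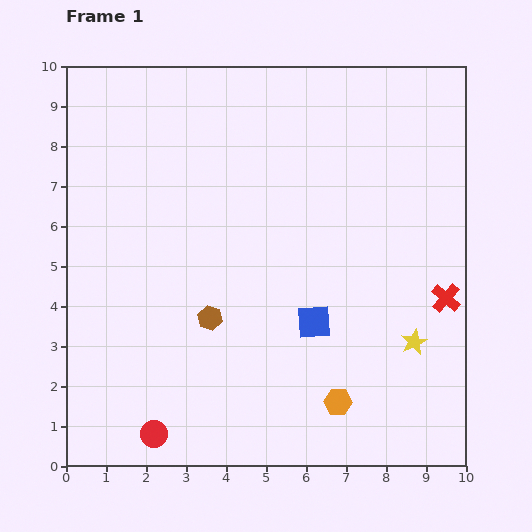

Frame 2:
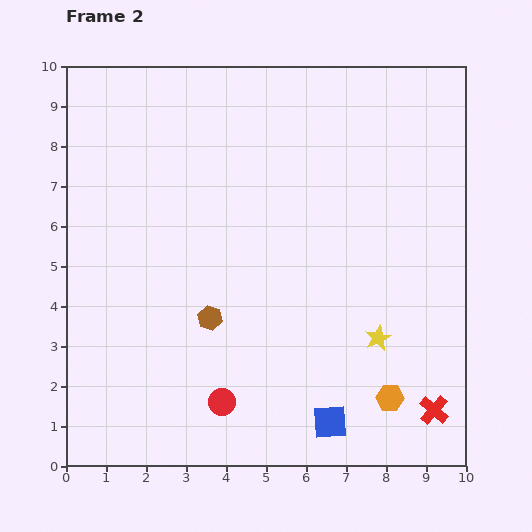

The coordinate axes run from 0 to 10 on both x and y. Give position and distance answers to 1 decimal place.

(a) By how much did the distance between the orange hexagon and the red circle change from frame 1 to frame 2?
-0.5

Distance in frame 1: 4.7. Distance in frame 2: 4.2.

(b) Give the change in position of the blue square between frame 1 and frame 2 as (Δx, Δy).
(0.4, -2.5)

The blue square was at (6.2, 3.6) in frame 1 and (6.6, 1.1) in frame 2.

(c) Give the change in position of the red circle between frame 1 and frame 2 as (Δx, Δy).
(1.7, 0.8)

The red circle was at (2.2, 0.8) in frame 1 and (3.9, 1.6) in frame 2.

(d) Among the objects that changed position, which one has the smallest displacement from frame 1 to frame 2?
the yellow star

(moved 0.9)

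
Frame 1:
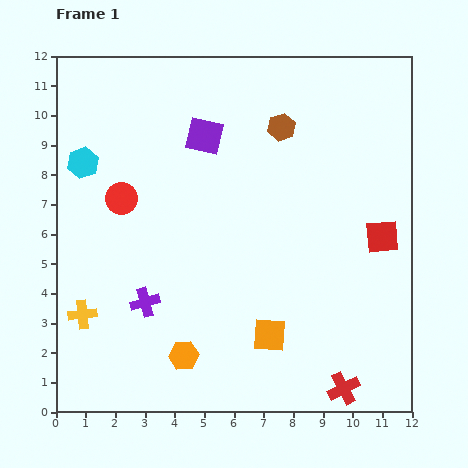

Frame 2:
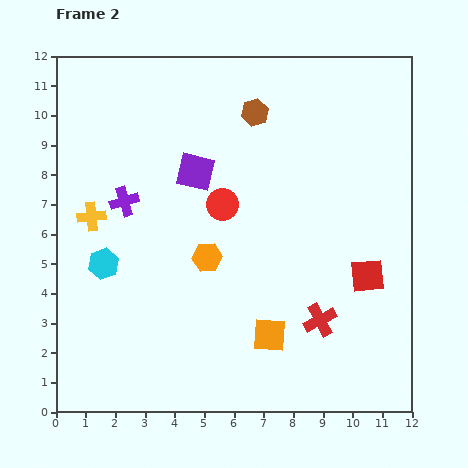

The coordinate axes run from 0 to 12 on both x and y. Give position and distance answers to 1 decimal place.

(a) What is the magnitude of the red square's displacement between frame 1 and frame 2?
1.4

The red square moved from (11.0, 5.9) to (10.5, 4.6), a distance of √(0.5² + 1.3²) ≈ 1.4.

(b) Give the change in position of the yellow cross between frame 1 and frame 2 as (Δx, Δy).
(0.3, 3.3)

The yellow cross was at (0.9, 3.3) in frame 1 and (1.2, 6.6) in frame 2.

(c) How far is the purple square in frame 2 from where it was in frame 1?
1.2

The purple square moved from (5.0, 9.3) to (4.7, 8.1), a distance of √(0.3² + 1.2²) ≈ 1.2.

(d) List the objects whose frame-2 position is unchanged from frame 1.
the orange square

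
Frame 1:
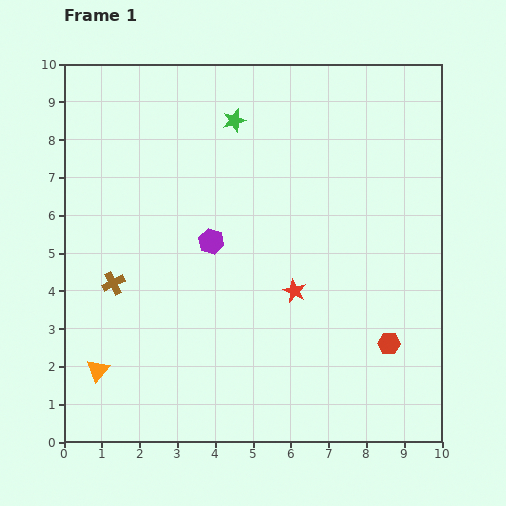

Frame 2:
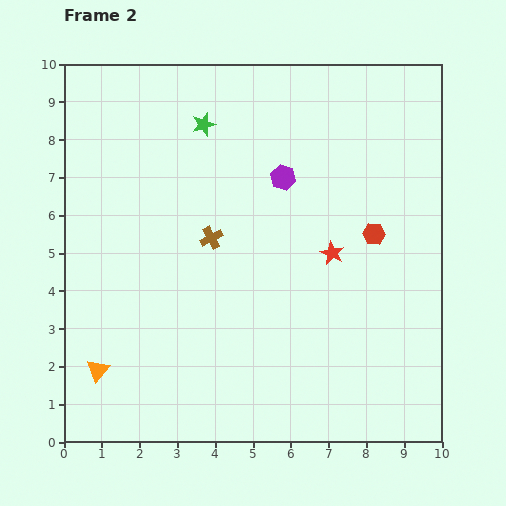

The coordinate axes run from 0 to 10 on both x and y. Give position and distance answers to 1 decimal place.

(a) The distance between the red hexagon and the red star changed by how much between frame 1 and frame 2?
-1.7

Distance in frame 1: 2.9. Distance in frame 2: 1.2.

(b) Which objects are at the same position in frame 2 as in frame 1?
the orange triangle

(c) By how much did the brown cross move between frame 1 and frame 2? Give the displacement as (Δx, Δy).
(2.6, 1.2)

The brown cross was at (1.3, 4.2) in frame 1 and (3.9, 5.4) in frame 2.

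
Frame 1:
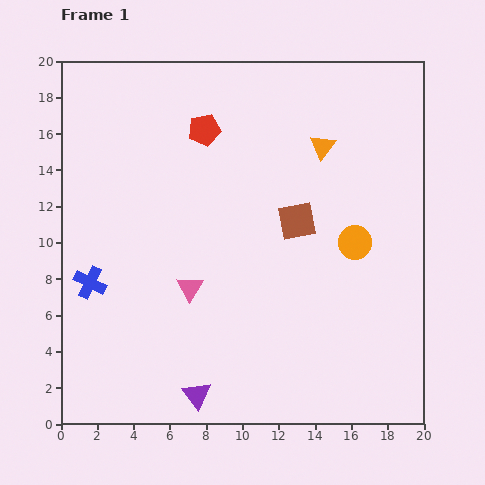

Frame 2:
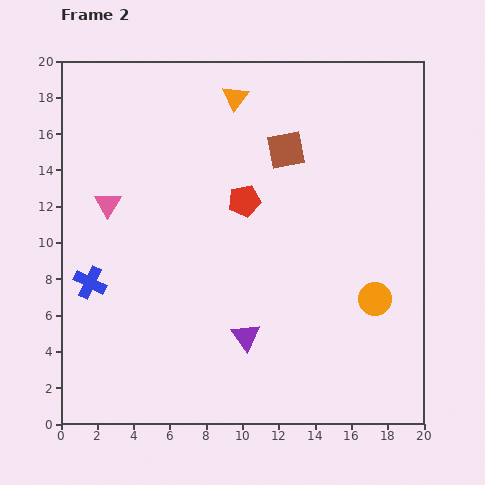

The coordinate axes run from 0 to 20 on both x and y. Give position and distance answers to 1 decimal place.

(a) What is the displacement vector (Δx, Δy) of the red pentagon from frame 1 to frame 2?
(2.2, -3.9)

The red pentagon was at (7.9, 16.2) in frame 1 and (10.1, 12.3) in frame 2.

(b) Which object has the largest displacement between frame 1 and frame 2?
the pink triangle

(moved 6.4; next 5.5)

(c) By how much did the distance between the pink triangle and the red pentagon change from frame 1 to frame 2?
-1.2

Distance in frame 1: 8.7. Distance in frame 2: 7.5.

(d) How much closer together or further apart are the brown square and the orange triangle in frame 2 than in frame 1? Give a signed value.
-0.3

Distance in frame 1: 4.3. Distance in frame 2: 4.0.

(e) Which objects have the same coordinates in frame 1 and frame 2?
the blue cross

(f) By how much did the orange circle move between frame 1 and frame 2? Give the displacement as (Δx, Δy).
(1.1, -3.1)

The orange circle was at (16.2, 10.0) in frame 1 and (17.3, 6.9) in frame 2.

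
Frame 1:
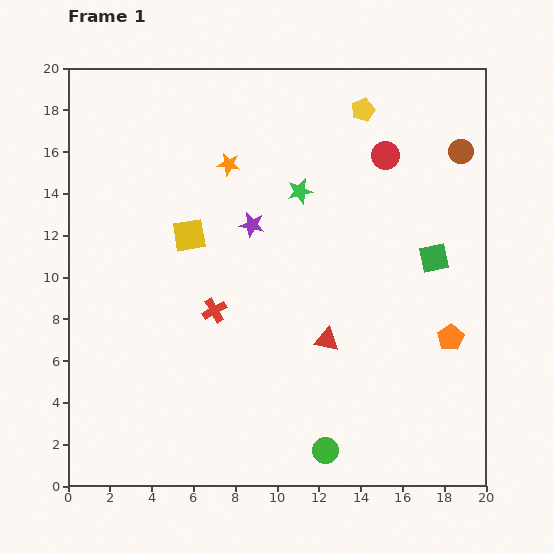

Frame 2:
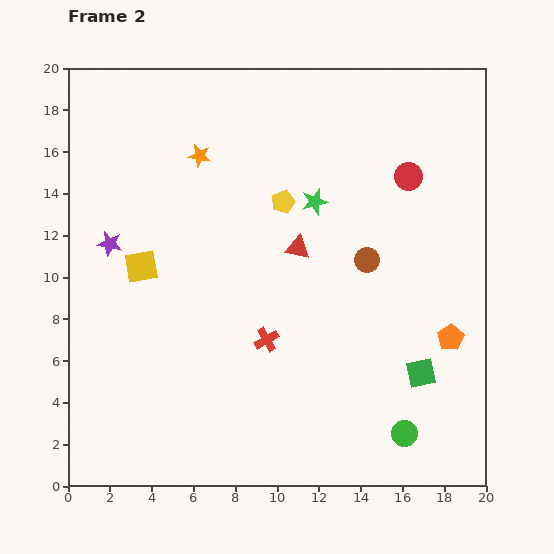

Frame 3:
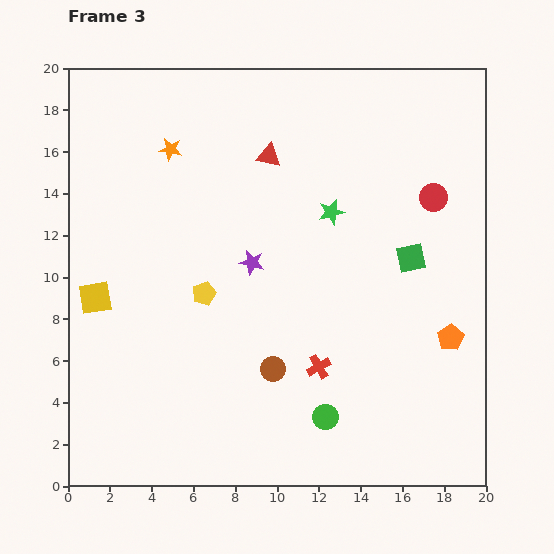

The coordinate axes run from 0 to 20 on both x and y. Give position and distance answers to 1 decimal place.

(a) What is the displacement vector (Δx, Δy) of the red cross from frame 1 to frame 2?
(2.5, -1.4)

The red cross was at (7.0, 8.4) in frame 1 and (9.5, 7.0) in frame 2.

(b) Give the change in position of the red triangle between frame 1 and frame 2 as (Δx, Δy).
(-1.4, 4.4)

The red triangle was at (12.4, 7.0) in frame 1 and (11.0, 11.4) in frame 2.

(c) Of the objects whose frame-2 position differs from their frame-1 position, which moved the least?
the green star

(moved 0.9)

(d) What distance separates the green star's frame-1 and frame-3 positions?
1.8

The green star moved from (11.1, 14.1) to (12.6, 13.1), a distance of √(1.5² + 1.0²) ≈ 1.8.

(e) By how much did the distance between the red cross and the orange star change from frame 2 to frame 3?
+3.2

Distance in frame 2: 9.4. Distance in frame 3: 12.6.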